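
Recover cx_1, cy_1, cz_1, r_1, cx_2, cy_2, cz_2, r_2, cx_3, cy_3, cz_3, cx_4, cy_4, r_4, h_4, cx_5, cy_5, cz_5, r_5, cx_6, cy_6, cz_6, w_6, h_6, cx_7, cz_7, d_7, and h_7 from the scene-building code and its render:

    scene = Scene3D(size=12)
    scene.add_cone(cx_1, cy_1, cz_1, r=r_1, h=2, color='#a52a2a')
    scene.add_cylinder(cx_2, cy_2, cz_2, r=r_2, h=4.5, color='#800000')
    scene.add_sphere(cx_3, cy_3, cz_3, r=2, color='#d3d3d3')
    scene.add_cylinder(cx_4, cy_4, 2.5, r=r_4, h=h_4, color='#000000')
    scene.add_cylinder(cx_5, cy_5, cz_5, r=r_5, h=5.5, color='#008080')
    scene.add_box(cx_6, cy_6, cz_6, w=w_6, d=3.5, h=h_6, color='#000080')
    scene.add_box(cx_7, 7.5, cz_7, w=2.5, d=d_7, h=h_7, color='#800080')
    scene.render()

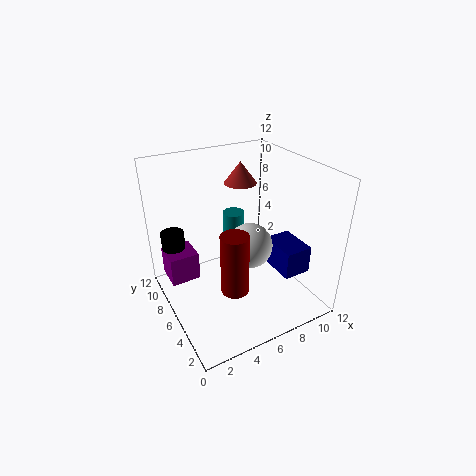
cx_1 = 8.5; cy_1 = 10; cz_1 = 9; r_1 = 1.5; cx_2 = 3.5; cy_2 = 2; cz_2 = 4.5; r_2 = 1; cx_3 = 7.5; cy_3 = 6.5; cz_3 = 4.5; cx_4 = 1.5; cy_4 = 9.5; r_4 = 1; h_4 = 3.5; cx_5 = 7.5; cy_5 = 9.5; cz_5 = 1; r_5 = 1; cx_6 = 9.5; cy_6 = 3.5; cz_6 = 2; w_6 = 2.5; h_6 = 2.5; cx_7 = 0.5; cz_7 = 2; d_7 = 2.5; h_7 = 2.5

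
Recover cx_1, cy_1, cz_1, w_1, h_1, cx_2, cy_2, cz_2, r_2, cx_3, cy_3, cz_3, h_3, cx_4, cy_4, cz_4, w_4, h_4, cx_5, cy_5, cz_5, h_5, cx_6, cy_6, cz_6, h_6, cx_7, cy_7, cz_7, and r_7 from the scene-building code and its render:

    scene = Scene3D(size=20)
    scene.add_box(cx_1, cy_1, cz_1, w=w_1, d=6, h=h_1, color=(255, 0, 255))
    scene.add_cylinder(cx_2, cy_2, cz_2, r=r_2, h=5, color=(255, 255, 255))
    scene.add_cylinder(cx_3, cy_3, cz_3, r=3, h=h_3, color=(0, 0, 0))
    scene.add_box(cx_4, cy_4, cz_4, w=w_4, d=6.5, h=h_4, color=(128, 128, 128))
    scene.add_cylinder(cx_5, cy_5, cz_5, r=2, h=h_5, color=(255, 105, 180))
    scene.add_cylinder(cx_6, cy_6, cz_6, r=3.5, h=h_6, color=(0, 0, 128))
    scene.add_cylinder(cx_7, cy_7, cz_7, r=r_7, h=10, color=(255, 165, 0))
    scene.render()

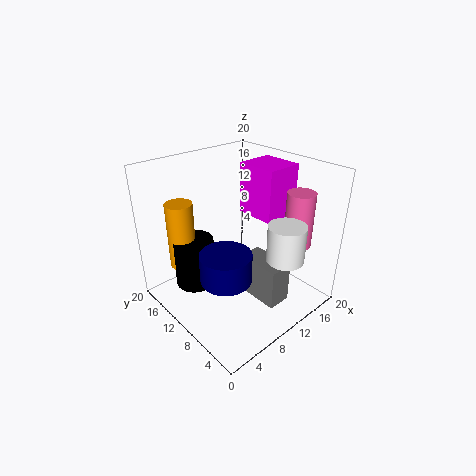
cx_1 = 14
cy_1 = 8
cz_1 = 11.5
w_1 = 5.5
h_1 = 7.5
cx_2 = 12.5
cy_2 = 3.5
cz_2 = 8.5
r_2 = 2.5
cx_3 = 6.5
cy_3 = 16
cz_3 = 1
h_3 = 7.5
cx_4 = 11
cy_4 = 4
cz_4 = 0.5
w_4 = 3.5
h_4 = 6
cx_5 = 17.5
cy_5 = 5.5
cz_5 = 8
h_5 = 8
cx_6 = 6.5
cy_6 = 8.5
cz_6 = 5.5
h_6 = 4
cx_7 = 5.5
cy_7 = 17.5
cz_7 = 4
r_7 = 2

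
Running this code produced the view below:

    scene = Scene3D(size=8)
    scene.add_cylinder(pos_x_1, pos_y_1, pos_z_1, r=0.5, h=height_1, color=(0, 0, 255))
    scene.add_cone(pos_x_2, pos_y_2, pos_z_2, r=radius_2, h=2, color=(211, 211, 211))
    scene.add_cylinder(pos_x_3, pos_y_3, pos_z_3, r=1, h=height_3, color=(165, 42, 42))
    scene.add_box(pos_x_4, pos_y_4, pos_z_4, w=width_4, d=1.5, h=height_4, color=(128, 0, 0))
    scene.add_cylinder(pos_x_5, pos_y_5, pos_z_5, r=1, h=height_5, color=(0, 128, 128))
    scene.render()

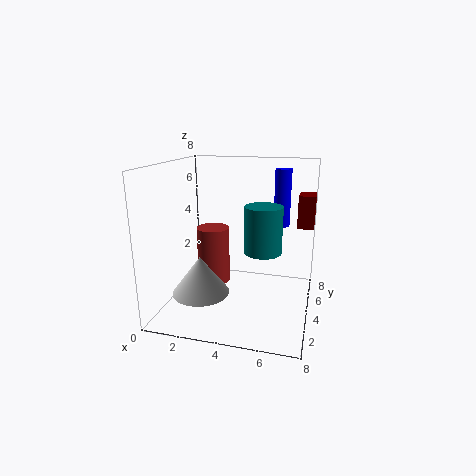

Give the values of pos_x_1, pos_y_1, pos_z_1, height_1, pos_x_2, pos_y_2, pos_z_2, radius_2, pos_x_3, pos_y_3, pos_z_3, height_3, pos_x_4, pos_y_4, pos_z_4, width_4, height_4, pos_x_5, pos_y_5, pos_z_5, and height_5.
pos_x_1 = 6; pos_y_1 = 7; pos_z_1 = 4; height_1 = 3.5; pos_x_2 = 2.5; pos_y_2 = 2; pos_z_2 = 1.5; radius_2 = 1.5; pos_x_3 = 2; pos_y_3 = 5.5; pos_z_3 = 0.5; height_3 = 3.5; pos_x_4 = 7; pos_y_4 = 6.5; pos_z_4 = 4; width_4 = 1; height_4 = 2; pos_x_5 = 5.5; pos_y_5 = 3.5; pos_z_5 = 3.5; height_5 = 2.5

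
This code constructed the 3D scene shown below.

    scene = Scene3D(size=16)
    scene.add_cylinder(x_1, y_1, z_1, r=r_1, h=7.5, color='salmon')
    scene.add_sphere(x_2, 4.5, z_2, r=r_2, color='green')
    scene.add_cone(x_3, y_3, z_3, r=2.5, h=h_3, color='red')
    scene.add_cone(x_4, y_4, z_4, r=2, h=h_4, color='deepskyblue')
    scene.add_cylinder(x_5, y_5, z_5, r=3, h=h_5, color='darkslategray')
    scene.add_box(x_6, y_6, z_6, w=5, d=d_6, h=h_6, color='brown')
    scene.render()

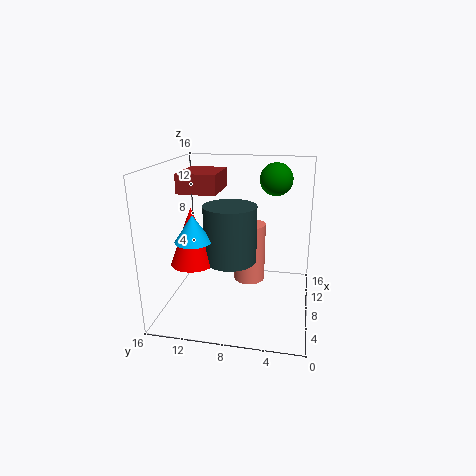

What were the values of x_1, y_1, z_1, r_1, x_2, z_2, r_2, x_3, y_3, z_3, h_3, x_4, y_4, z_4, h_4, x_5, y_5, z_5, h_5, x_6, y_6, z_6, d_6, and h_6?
x_1 = 13; y_1 = 7.5; z_1 = 0.5; r_1 = 2; x_2 = 14; z_2 = 13.5; r_2 = 2; x_3 = 7; y_3 = 13; z_3 = 5; h_3 = 6.5; x_4 = 6; y_4 = 12.5; z_4 = 8; h_4 = 3; x_5 = 8.5; y_5 = 9; z_5 = 5; h_5 = 6.5; x_6 = 4.5; y_6 = 9.5; z_6 = 13.5; d_6 = 4; h_6 = 2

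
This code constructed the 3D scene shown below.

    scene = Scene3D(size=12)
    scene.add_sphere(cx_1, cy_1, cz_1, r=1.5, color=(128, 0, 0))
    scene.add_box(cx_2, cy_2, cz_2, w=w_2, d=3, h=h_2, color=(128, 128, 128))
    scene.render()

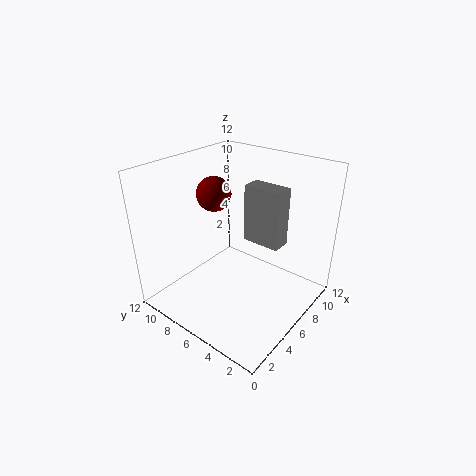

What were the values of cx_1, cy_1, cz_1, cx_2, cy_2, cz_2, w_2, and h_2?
cx_1 = 6.5; cy_1 = 9; cz_1 = 9; cx_2 = 5.5; cy_2 = 2; cz_2 = 6.5; w_2 = 1.5; h_2 = 4.5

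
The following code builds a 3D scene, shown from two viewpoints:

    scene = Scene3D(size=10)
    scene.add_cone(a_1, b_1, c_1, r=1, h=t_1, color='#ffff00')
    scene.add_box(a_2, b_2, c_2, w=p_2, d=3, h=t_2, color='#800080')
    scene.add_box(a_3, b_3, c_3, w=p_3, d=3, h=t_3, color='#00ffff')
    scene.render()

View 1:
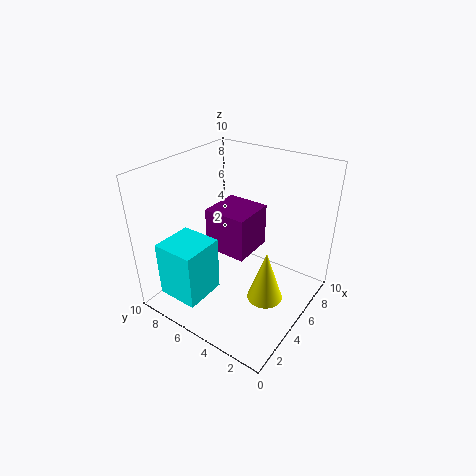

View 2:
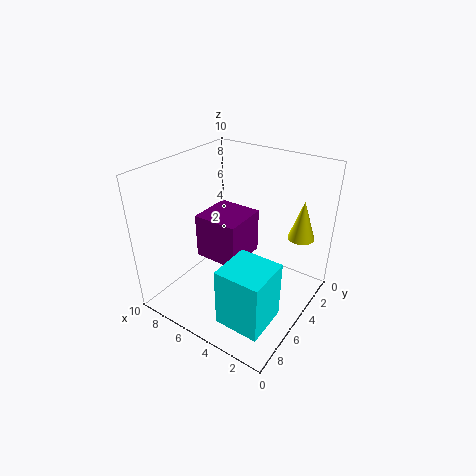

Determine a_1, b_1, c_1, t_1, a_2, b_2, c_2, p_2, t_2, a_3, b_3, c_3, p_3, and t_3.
a_1 = 2, b_1 = 1, c_1 = 4, t_1 = 3, a_2 = 4, b_2 = 4, c_2 = 4, p_2 = 3, t_2 = 3, a_3 = 1, b_3 = 6, c_3 = 1, p_3 = 3, t_3 = 4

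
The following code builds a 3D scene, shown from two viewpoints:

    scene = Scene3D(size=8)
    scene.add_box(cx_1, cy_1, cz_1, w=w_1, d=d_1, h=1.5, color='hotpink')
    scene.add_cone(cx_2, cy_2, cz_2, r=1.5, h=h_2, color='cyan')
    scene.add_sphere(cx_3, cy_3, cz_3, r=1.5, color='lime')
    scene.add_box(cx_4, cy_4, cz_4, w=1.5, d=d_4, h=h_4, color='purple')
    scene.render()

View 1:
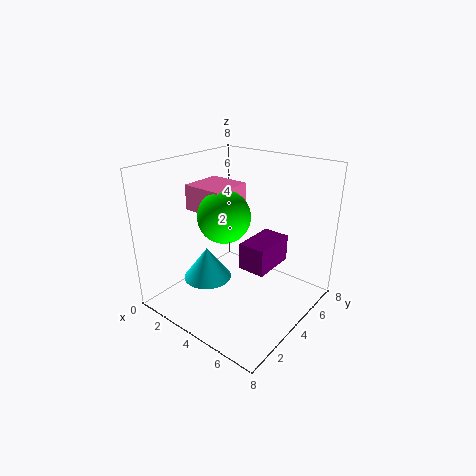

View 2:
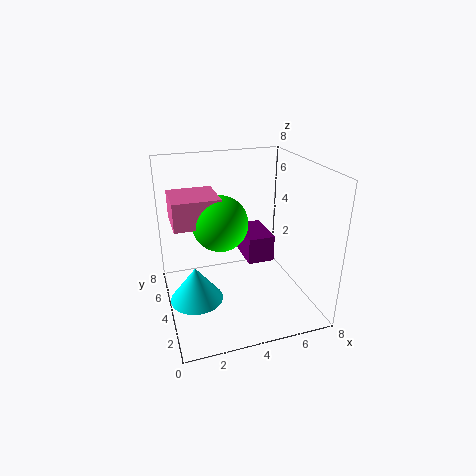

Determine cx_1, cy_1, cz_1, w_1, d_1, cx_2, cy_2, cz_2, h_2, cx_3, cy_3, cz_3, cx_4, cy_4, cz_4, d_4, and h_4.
cx_1 = 0.5
cy_1 = 3.5
cz_1 = 5
w_1 = 2.5
d_1 = 2.5
cx_2 = 1.5
cy_2 = 4
cz_2 = 0.5
h_2 = 2
cx_3 = 3
cy_3 = 4
cz_3 = 5
cx_4 = 4.5
cy_4 = 3.5
cz_4 = 2.5
d_4 = 2.5
h_4 = 1.5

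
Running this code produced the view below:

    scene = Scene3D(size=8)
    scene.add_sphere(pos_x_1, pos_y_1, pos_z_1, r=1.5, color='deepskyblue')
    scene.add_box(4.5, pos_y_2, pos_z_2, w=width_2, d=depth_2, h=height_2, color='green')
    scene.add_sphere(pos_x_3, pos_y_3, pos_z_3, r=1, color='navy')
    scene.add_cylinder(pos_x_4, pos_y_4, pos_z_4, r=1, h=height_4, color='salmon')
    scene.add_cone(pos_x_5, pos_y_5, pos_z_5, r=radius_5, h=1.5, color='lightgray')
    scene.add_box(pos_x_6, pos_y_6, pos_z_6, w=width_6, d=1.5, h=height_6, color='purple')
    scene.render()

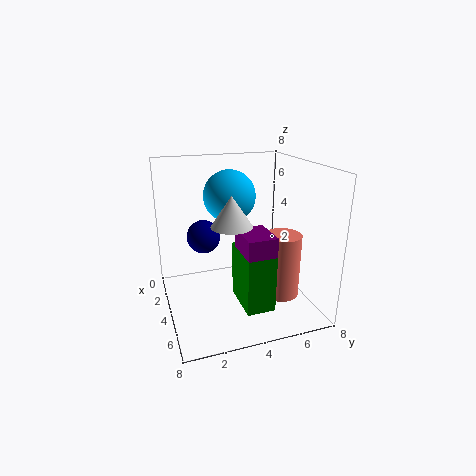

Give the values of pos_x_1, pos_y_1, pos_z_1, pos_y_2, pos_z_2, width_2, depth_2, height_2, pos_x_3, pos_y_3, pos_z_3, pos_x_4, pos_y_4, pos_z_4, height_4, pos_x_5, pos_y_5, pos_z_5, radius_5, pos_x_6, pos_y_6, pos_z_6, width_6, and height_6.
pos_x_1 = 2.5
pos_y_1 = 4
pos_z_1 = 6
pos_y_2 = 3.5
pos_z_2 = 1
width_2 = 2.5
depth_2 = 1.5
height_2 = 3
pos_x_3 = 2
pos_y_3 = 2.5
pos_z_3 = 3.5
pos_x_4 = 5.5
pos_y_4 = 6
pos_z_4 = 1
height_4 = 3.5
pos_x_5 = 6
pos_y_5 = 3
pos_z_5 = 5.5
radius_5 = 1
pos_x_6 = 5
pos_y_6 = 3.5
pos_z_6 = 2
width_6 = 2
height_6 = 3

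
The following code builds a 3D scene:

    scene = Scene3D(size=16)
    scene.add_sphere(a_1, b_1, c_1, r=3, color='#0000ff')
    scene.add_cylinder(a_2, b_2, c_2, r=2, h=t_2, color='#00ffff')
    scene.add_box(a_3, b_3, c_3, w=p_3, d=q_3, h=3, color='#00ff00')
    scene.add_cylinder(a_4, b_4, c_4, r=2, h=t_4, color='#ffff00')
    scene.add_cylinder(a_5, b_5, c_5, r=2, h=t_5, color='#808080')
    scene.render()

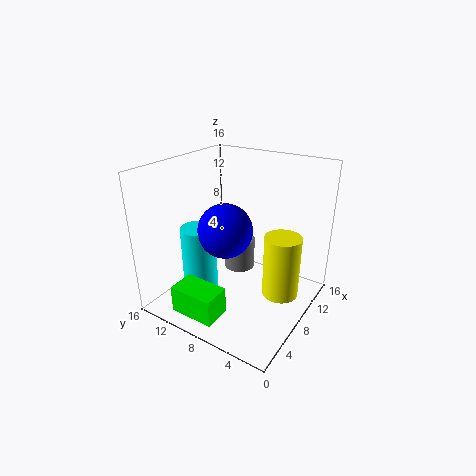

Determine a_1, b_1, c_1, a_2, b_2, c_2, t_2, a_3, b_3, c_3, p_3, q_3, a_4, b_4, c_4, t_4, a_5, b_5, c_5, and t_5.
a_1 = 7
b_1 = 9
c_1 = 9
a_2 = 6
b_2 = 12
c_2 = 1
t_2 = 8
a_3 = 1
b_3 = 7
c_3 = 1
p_3 = 3
q_3 = 5
a_4 = 9
b_4 = 3
c_4 = 2
t_4 = 7
a_5 = 13
b_5 = 11
c_5 = 1
t_5 = 4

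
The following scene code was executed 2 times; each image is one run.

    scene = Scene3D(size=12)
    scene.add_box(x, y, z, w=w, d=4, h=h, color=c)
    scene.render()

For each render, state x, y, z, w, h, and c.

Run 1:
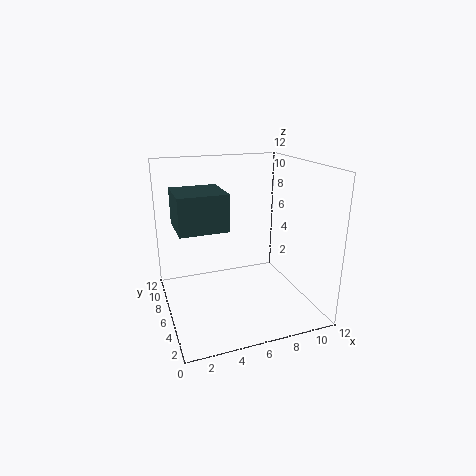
x = 1, y = 5, z = 7, w = 4, h = 3, c = 'darkslategray'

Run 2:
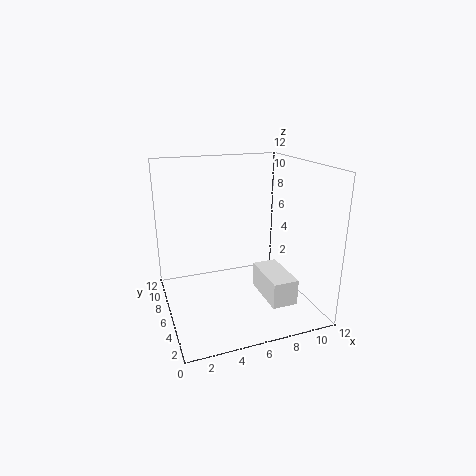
x = 7, y = 1, z = 2, w = 2, h = 2, c = 'white'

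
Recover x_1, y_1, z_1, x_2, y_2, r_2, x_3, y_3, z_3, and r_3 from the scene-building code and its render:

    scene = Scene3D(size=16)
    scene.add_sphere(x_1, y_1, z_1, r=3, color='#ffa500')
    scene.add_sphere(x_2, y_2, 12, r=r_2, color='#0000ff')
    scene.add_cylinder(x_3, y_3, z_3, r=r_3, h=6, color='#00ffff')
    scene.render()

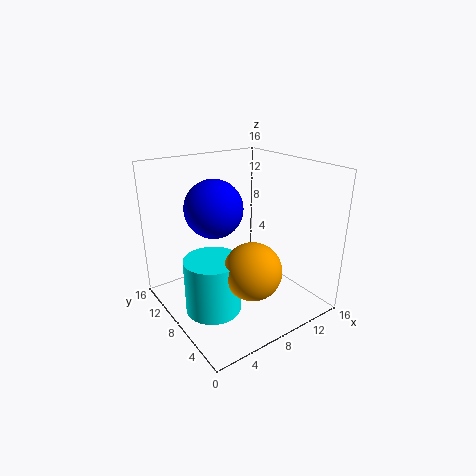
x_1 = 7; y_1 = 4; z_1 = 6; x_2 = 5; y_2 = 8; r_2 = 3; x_3 = 4; y_3 = 7; z_3 = 1; r_3 = 3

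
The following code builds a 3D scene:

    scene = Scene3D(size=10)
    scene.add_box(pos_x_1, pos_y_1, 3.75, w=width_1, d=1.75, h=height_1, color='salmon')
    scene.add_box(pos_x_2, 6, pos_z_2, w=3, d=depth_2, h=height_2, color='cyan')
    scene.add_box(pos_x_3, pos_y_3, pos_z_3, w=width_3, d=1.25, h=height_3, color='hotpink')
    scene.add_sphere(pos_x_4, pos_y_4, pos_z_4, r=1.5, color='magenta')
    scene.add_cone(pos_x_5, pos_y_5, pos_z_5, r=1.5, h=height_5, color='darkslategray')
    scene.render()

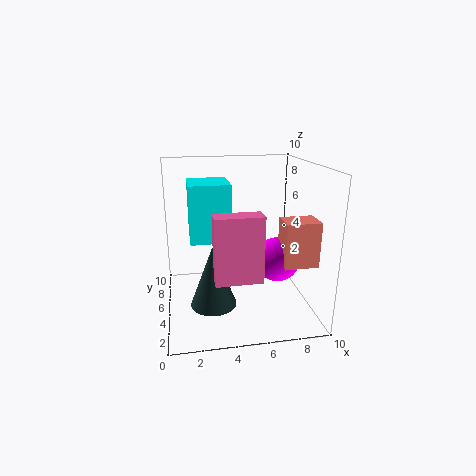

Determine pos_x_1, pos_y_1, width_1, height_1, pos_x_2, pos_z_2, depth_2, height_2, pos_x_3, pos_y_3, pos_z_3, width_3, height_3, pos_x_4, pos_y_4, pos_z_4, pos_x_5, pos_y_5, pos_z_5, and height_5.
pos_x_1 = 7.5; pos_y_1 = 2; width_1 = 2.25; height_1 = 3; pos_x_2 = 1.75; pos_z_2 = 4.25; depth_2 = 3.25; height_2 = 4.25; pos_x_3 = 3; pos_y_3 = 1.5; pos_z_3 = 3.25; width_3 = 3; height_3 = 4.25; pos_x_4 = 7.5; pos_y_4 = 3.75; pos_z_4 = 3.75; pos_x_5 = 3; pos_y_5 = 3; pos_z_5 = 1.25; height_5 = 4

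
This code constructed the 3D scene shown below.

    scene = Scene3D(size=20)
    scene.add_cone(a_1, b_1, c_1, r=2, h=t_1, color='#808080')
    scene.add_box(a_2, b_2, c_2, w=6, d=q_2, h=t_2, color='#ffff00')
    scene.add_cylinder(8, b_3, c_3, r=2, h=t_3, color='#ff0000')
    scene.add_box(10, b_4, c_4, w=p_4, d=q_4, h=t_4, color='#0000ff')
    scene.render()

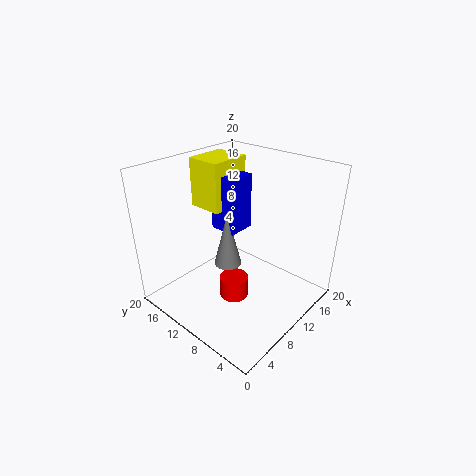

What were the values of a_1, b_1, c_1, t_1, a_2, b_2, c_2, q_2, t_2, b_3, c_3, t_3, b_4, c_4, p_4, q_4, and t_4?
a_1 = 10, b_1 = 12, c_1 = 5, t_1 = 8, a_2 = 9, b_2 = 13, c_2 = 13, q_2 = 5, t_2 = 7, b_3 = 9, c_3 = 2, t_3 = 3, b_4 = 11, c_4 = 10, p_4 = 4, q_4 = 4, t_4 = 8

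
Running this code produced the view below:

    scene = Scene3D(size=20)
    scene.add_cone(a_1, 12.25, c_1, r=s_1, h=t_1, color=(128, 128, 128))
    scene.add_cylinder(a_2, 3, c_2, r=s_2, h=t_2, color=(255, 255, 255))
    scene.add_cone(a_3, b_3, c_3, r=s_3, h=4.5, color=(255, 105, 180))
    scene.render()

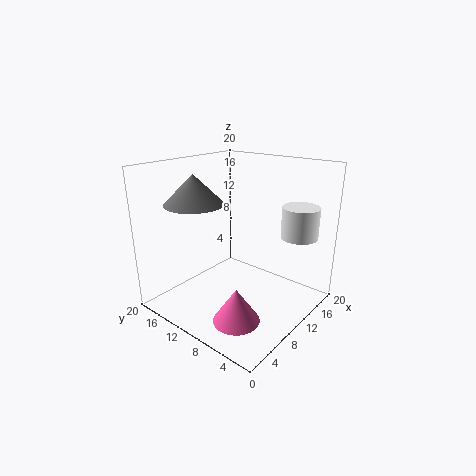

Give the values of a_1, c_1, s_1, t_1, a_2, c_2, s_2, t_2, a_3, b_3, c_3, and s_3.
a_1 = 4.25; c_1 = 15.75; s_1 = 3.75; t_1 = 3.75; a_2 = 14.5; c_2 = 10.5; s_2 = 2.5; t_2 = 4.25; a_3 = 4.5; b_3 = 5.75; c_3 = 1.5; s_3 = 3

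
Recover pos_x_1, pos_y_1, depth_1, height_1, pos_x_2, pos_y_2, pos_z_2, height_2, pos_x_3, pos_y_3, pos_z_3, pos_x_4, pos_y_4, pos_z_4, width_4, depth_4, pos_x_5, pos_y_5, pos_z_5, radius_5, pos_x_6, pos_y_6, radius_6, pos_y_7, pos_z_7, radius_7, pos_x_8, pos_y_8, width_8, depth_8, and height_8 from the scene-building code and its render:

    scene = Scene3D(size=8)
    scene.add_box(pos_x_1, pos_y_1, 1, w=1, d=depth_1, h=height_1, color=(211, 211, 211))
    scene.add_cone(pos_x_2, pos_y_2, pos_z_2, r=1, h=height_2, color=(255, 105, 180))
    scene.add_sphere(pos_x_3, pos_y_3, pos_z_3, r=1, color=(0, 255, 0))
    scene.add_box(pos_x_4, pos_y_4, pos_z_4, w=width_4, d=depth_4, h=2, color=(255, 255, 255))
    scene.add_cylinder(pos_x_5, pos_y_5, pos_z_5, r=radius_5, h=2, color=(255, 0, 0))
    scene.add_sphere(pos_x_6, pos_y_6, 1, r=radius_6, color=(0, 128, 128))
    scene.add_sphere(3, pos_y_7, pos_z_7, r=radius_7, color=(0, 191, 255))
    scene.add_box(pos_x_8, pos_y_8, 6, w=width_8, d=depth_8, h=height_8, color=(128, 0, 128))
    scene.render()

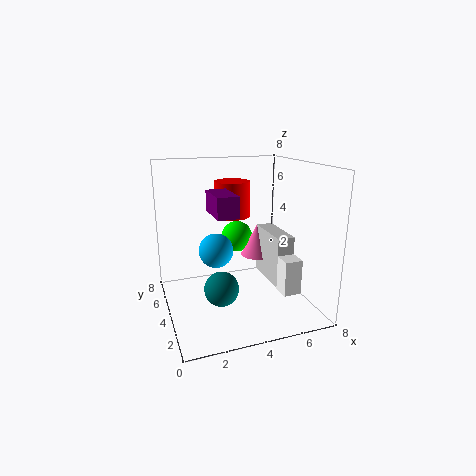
pos_x_1 = 6; pos_y_1 = 3; depth_1 = 3; height_1 = 3; pos_x_2 = 6; pos_y_2 = 6; pos_z_2 = 2; height_2 = 2; pos_x_3 = 5; pos_y_3 = 7; pos_z_3 = 3; pos_x_4 = 6; pos_y_4 = 2; pos_z_4 = 1; width_4 = 1; depth_4 = 2; pos_x_5 = 4; pos_y_5 = 5; pos_z_5 = 5; radius_5 = 1; pos_x_6 = 3; pos_y_6 = 4; radius_6 = 1; pos_y_7 = 5; pos_z_7 = 3; radius_7 = 1; pos_x_8 = 2; pos_y_8 = 1; width_8 = 1; depth_8 = 2; height_8 = 1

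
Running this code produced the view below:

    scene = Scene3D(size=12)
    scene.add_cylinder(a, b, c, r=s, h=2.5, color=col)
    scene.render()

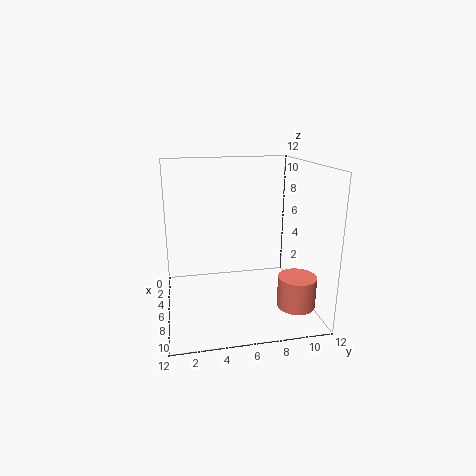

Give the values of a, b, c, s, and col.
a = 9.5; b = 10; c = 1.25; s = 1.5; col = 'salmon'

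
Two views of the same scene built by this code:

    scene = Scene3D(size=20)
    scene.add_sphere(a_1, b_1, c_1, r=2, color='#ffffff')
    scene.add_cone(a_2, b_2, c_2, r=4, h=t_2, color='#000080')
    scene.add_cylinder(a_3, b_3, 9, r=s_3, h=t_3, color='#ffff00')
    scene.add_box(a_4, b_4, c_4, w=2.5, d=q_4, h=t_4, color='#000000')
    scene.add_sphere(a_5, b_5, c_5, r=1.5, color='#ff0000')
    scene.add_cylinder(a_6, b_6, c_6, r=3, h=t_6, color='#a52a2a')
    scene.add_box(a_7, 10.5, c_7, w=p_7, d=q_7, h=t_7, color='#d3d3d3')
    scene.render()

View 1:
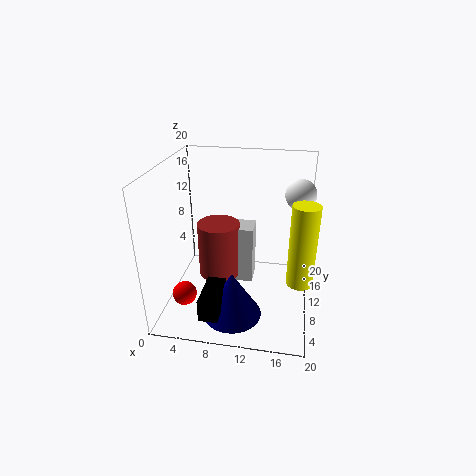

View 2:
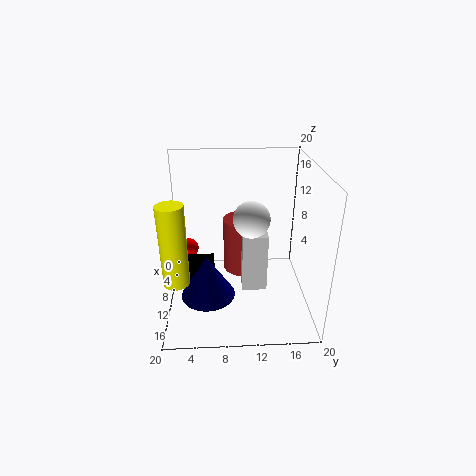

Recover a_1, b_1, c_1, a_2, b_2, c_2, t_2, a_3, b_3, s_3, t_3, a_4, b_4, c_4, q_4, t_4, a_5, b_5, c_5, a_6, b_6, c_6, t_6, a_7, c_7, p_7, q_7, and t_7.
a_1 = 18
b_1 = 11
c_1 = 16.5
a_2 = 10
b_2 = 5.5
c_2 = 0.5
t_2 = 6.5
a_3 = 18.5
b_3 = 2.5
s_3 = 1.5
t_3 = 9.5
a_4 = 6.5
b_4 = 1
c_4 = 2.5
q_4 = 5.5
t_4 = 3
a_5 = 4.5
b_5 = 2.5
c_5 = 5.5
a_6 = 7
b_6 = 11
c_6 = 3.5
t_6 = 8
a_7 = 7
c_7 = 2.5
p_7 = 5
q_7 = 3.5
t_7 = 8.5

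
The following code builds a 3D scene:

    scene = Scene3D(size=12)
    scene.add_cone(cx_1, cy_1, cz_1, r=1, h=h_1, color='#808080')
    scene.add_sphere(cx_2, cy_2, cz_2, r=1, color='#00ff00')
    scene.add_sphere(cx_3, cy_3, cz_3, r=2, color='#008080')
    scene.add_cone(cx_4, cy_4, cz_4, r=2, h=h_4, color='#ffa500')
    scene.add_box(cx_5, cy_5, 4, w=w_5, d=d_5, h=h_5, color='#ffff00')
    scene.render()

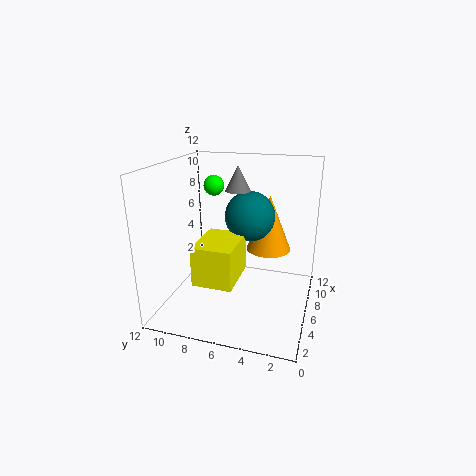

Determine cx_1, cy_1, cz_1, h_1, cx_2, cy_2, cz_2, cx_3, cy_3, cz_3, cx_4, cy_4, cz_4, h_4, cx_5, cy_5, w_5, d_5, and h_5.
cx_1 = 6, cy_1 = 6, cz_1 = 10, h_1 = 2, cx_2 = 11, cy_2 = 10, cz_2 = 9, cx_3 = 6, cy_3 = 5, cz_3 = 8, cx_4 = 9, cy_4 = 4, cz_4 = 4, h_4 = 5, cx_5 = 1, cy_5 = 5, w_5 = 4, d_5 = 3, h_5 = 3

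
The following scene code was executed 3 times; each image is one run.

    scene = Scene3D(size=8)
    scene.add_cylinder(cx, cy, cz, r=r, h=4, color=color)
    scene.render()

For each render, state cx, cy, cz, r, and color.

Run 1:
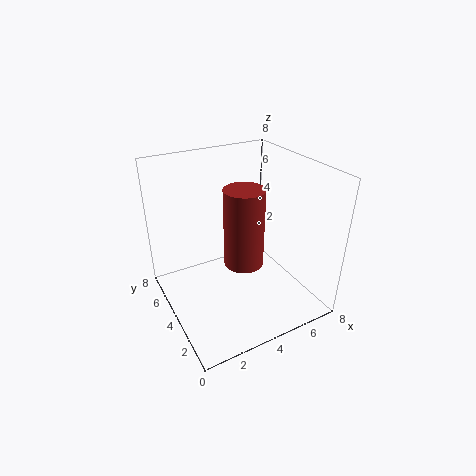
cx = 3.5; cy = 2.5; cz = 3.5; r = 1; color = 'brown'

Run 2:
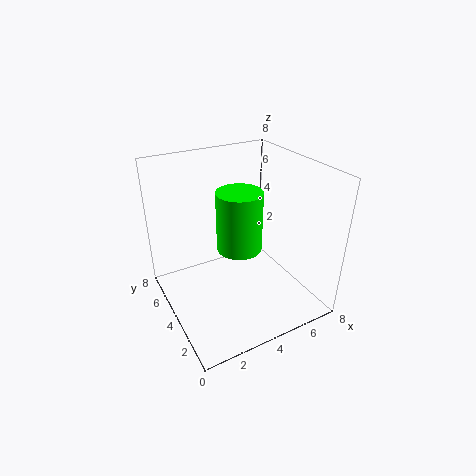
cx = 5.5; cy = 6.5; cz = 1.5; r = 1.5; color = 'lime'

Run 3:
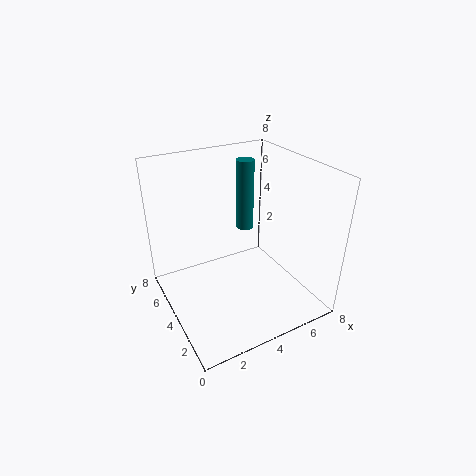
cx = 5; cy = 5; cz = 4; r = 0.5; color = 'teal'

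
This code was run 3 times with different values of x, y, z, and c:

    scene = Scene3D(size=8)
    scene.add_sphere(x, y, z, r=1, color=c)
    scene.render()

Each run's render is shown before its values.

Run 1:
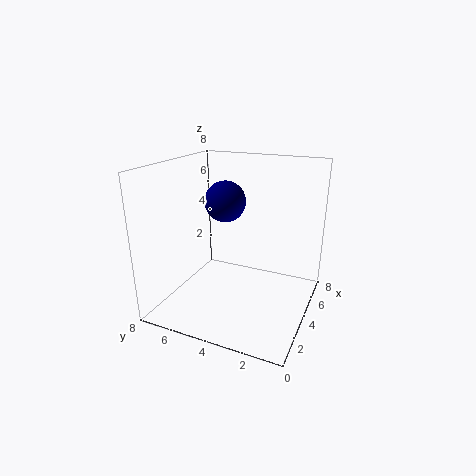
x = 2.5; y = 4; z = 6.5; c = 'navy'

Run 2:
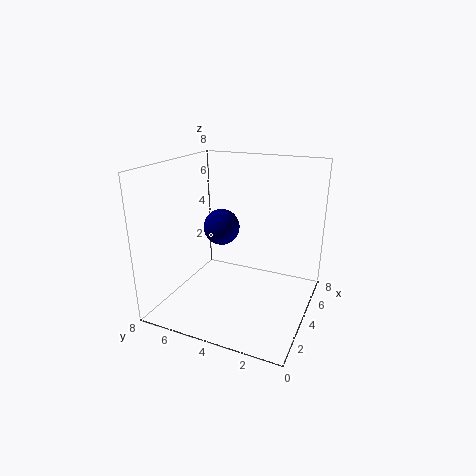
x = 4; y = 5; z = 4.5; c = 'navy'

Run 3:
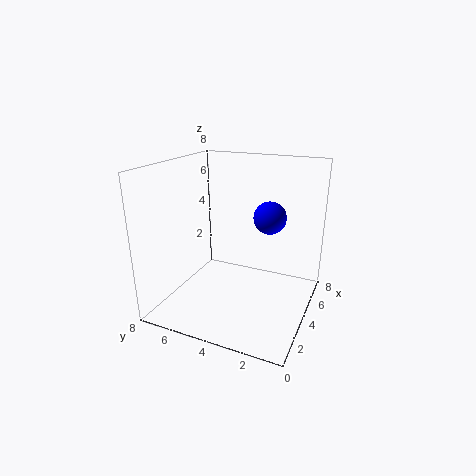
x = 6.5; y = 3; z = 4.5; c = 'blue'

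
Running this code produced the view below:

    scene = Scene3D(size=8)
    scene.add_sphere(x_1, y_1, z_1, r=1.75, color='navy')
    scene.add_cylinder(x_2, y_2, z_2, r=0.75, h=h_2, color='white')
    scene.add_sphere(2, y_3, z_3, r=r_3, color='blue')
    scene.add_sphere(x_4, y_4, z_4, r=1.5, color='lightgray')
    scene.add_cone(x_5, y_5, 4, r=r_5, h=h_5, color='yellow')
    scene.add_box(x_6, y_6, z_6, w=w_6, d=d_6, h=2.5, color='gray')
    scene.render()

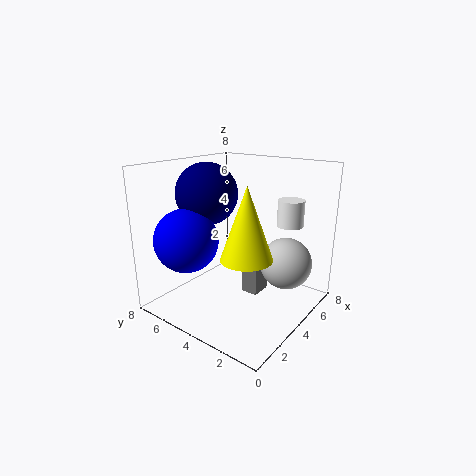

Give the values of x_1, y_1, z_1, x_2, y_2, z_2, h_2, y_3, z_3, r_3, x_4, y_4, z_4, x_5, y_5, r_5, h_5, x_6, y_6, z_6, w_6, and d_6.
x_1 = 3.75, y_1 = 6, z_1 = 6.25, x_2 = 6.25, y_2 = 2, z_2 = 4.5, h_2 = 1.5, y_3 = 6, z_3 = 4, r_3 = 1.75, x_4 = 6, y_4 = 2, z_4 = 2.25, x_5 = 2, y_5 = 2, r_5 = 1.25, h_5 = 3.5, x_6 = 4.75, y_6 = 3.25, z_6 = 0.25, w_6 = 1.25, d_6 = 1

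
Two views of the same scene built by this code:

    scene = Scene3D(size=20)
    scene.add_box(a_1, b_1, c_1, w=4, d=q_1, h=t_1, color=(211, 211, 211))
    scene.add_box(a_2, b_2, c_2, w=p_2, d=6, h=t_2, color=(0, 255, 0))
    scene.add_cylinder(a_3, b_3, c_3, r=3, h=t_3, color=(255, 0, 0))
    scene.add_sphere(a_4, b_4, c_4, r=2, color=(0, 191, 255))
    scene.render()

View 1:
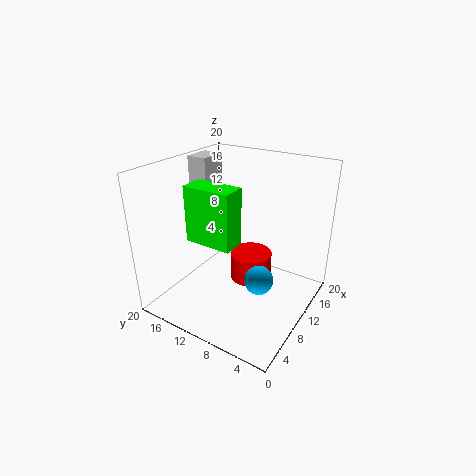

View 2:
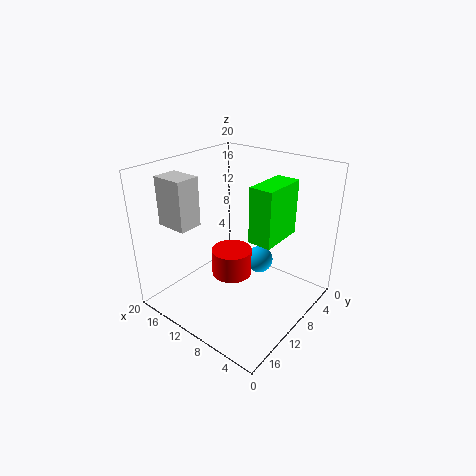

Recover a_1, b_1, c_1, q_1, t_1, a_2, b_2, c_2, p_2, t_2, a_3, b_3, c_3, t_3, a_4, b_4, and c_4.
a_1 = 11
b_1 = 16
c_1 = 14
q_1 = 3
t_1 = 6
a_2 = 3
b_2 = 7
c_2 = 12
p_2 = 3
t_2 = 7
a_3 = 12
b_3 = 9
c_3 = 3
t_3 = 4
a_4 = 9
b_4 = 6
c_4 = 5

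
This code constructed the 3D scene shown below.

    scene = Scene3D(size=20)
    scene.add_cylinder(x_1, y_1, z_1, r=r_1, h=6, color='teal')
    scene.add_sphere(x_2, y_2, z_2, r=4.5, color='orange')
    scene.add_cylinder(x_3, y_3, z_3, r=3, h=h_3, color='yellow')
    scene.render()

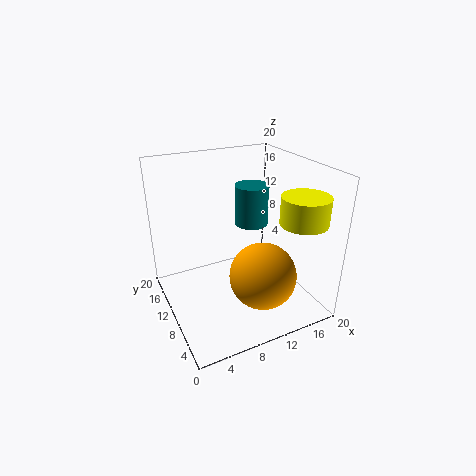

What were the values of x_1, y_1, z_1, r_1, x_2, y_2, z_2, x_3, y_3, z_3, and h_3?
x_1 = 14
y_1 = 13.5
z_1 = 10
r_1 = 2.5
x_2 = 11.5
y_2 = 5.5
z_2 = 6
x_3 = 15.5
y_3 = 3
z_3 = 14
h_3 = 3.5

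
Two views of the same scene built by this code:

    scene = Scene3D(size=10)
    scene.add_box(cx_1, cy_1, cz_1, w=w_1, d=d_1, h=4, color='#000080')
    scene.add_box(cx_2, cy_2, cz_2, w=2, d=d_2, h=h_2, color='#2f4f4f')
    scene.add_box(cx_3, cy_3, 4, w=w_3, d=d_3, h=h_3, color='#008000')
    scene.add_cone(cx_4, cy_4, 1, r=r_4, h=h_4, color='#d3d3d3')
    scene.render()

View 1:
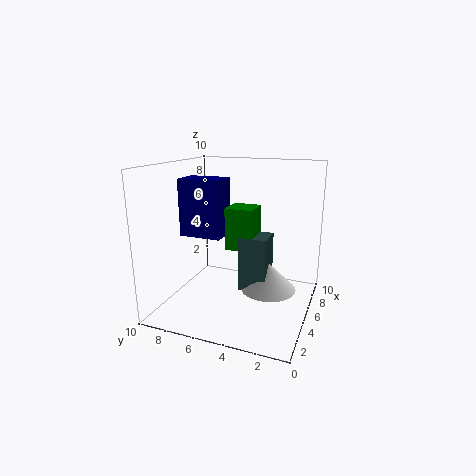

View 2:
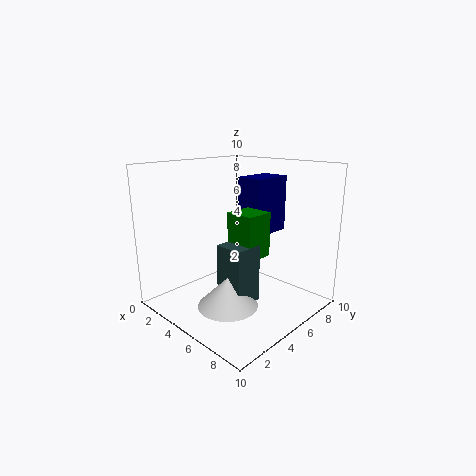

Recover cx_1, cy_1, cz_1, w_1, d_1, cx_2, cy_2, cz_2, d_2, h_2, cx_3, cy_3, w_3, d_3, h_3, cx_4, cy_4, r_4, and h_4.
cx_1 = 4; cy_1 = 6; cz_1 = 5; w_1 = 2; d_1 = 3; cx_2 = 5; cy_2 = 3; cz_2 = 1; d_2 = 2; h_2 = 4; cx_3 = 5; cy_3 = 4; w_3 = 2; d_3 = 2; h_3 = 3; cx_4 = 6; cy_4 = 3; r_4 = 2; h_4 = 2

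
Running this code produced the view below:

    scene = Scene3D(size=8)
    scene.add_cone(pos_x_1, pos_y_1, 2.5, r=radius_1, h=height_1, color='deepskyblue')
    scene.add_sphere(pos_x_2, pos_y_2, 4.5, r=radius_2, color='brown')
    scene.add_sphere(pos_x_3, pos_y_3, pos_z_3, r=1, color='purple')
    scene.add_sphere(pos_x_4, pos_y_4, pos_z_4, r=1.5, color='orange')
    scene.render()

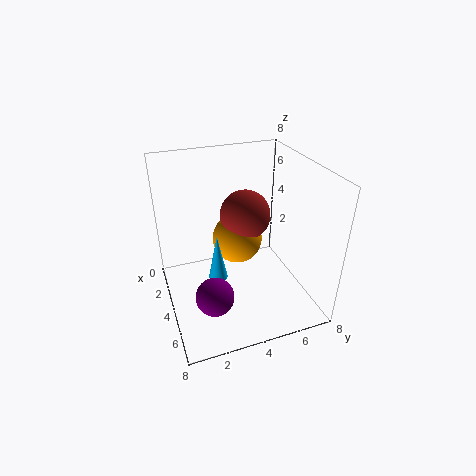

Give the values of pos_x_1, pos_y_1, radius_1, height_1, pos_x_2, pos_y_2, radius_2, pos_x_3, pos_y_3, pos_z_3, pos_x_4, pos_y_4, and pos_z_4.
pos_x_1 = 5
pos_y_1 = 2.5
radius_1 = 0.5
height_1 = 2.5
pos_x_2 = 2.5
pos_y_2 = 5
radius_2 = 1.5
pos_x_3 = 6
pos_y_3 = 2
pos_z_3 = 2
pos_x_4 = 2.5
pos_y_4 = 4.5
pos_z_4 = 3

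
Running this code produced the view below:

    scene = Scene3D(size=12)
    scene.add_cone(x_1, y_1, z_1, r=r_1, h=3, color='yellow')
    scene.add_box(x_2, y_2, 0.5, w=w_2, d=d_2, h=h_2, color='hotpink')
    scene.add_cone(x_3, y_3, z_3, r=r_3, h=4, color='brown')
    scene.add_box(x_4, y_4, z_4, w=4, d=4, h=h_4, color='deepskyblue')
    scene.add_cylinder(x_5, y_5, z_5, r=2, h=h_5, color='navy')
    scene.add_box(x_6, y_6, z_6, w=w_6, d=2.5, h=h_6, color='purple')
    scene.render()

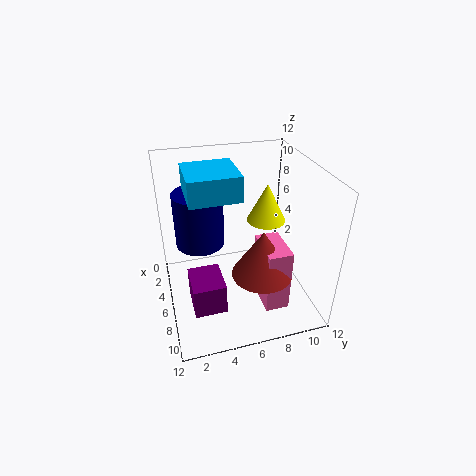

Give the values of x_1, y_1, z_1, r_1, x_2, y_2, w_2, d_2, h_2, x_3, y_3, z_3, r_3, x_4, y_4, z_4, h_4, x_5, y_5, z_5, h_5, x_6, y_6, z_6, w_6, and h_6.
x_1 = 7
y_1 = 8
z_1 = 8
r_1 = 1.5
x_2 = 6
y_2 = 7.5
w_2 = 3.5
d_2 = 2
h_2 = 5.5
x_3 = 8
y_3 = 7.5
z_3 = 3.5
r_3 = 2.5
x_4 = 3.5
y_4 = 2
z_4 = 10
h_4 = 2
x_5 = 5
y_5 = 3
z_5 = 5.5
h_5 = 4.5
x_6 = 7
y_6 = 1.5
z_6 = 2
w_6 = 3
h_6 = 2.5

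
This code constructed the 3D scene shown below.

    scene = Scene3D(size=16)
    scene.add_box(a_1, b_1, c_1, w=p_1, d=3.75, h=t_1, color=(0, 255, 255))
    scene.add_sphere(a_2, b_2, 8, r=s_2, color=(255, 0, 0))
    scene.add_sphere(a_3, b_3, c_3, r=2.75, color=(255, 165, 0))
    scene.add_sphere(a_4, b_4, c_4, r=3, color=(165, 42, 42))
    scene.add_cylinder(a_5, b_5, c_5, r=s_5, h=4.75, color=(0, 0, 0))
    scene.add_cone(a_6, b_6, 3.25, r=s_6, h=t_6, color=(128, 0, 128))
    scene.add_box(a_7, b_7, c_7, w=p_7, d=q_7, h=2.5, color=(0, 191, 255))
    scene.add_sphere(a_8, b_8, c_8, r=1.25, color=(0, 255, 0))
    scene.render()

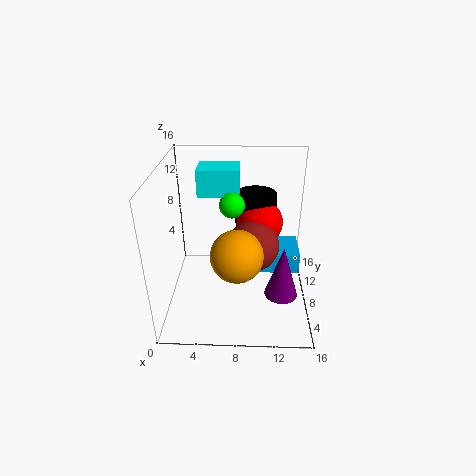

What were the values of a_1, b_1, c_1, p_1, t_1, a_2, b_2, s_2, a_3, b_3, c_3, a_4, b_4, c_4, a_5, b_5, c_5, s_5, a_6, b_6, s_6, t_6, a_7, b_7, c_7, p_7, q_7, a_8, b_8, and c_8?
a_1 = 3, b_1 = 12, c_1 = 11, p_1 = 5, t_1 = 3.25, a_2 = 10.5, b_2 = 11.75, s_2 = 2.75, a_3 = 8, b_3 = 4.75, c_3 = 7.75, a_4 = 9.75, b_4 = 9.25, c_4 = 6.25, a_5 = 10, b_5 = 13, c_5 = 6.5, s_5 = 2.5, a_6 = 12.75, b_6 = 4.5, s_6 = 1.75, t_6 = 5.75, a_7 = 10.5, b_7 = 8.75, c_7 = 2.75, p_7 = 4.75, q_7 = 4.5, a_8 = 7.5, b_8 = 5.75, c_8 = 13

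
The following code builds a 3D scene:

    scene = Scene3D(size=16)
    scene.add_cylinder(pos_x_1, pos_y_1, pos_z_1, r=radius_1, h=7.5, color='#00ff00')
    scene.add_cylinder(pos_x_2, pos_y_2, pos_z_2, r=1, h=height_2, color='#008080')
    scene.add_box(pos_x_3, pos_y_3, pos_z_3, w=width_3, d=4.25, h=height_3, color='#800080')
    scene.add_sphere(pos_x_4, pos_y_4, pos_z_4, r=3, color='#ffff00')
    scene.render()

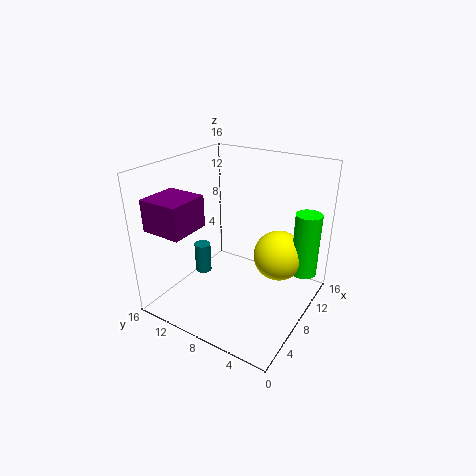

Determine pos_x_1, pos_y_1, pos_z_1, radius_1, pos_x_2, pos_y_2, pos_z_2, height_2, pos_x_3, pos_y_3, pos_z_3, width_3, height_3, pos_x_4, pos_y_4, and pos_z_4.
pos_x_1 = 12.75, pos_y_1 = 1.75, pos_z_1 = 3, radius_1 = 1.5, pos_x_2 = 8.75, pos_y_2 = 13.75, pos_z_2 = 1.5, height_2 = 3.75, pos_x_3 = 0.25, pos_y_3 = 9.75, pos_z_3 = 10.5, width_3 = 4.25, height_3 = 3.25, pos_x_4 = 12, pos_y_4 = 4.75, pos_z_4 = 4.75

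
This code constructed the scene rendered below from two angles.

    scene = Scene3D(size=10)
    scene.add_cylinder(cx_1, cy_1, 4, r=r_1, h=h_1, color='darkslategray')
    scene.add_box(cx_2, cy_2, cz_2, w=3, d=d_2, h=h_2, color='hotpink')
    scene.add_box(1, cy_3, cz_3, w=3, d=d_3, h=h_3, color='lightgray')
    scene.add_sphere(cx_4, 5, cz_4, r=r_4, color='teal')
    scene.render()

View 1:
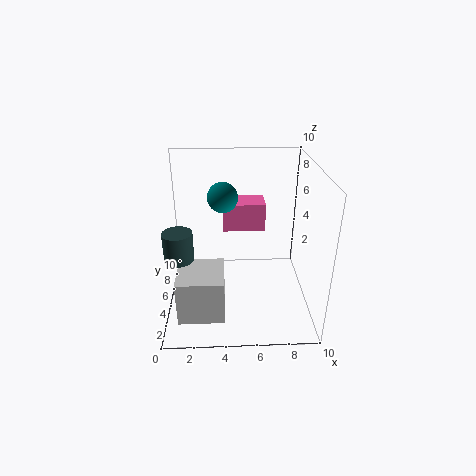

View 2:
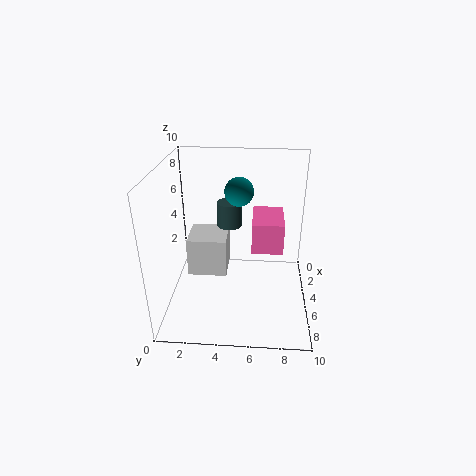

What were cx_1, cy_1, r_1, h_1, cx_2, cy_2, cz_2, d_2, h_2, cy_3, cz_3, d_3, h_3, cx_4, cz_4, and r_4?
cx_1 = 1
cy_1 = 4
r_1 = 1
h_1 = 2
cx_2 = 4
cy_2 = 6
cz_2 = 5
d_2 = 2
h_2 = 2
cy_3 = 1
cz_3 = 1
d_3 = 3
h_3 = 3
cx_4 = 4
cz_4 = 8
r_4 = 1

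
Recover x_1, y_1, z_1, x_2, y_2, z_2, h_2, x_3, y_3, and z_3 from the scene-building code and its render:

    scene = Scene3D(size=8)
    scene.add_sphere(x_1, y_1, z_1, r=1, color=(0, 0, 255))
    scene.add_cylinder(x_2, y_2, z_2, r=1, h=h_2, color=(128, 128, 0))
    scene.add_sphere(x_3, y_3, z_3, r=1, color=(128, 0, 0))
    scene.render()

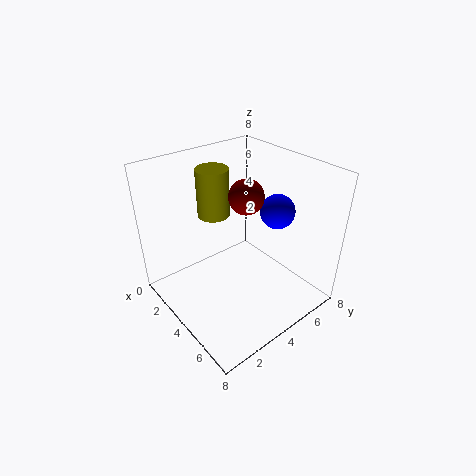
x_1 = 4.5
y_1 = 6.5
z_1 = 5
x_2 = 1
y_2 = 4.5
z_2 = 4
h_2 = 3
x_3 = 3.5
y_3 = 5
z_3 = 6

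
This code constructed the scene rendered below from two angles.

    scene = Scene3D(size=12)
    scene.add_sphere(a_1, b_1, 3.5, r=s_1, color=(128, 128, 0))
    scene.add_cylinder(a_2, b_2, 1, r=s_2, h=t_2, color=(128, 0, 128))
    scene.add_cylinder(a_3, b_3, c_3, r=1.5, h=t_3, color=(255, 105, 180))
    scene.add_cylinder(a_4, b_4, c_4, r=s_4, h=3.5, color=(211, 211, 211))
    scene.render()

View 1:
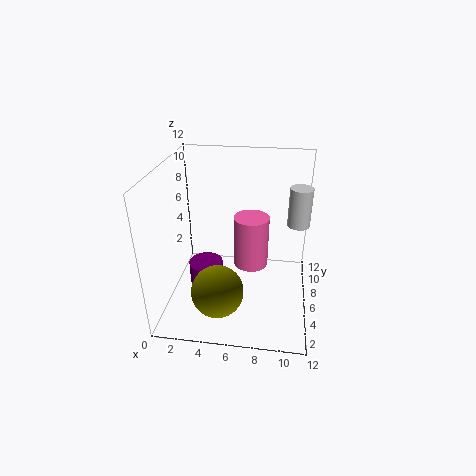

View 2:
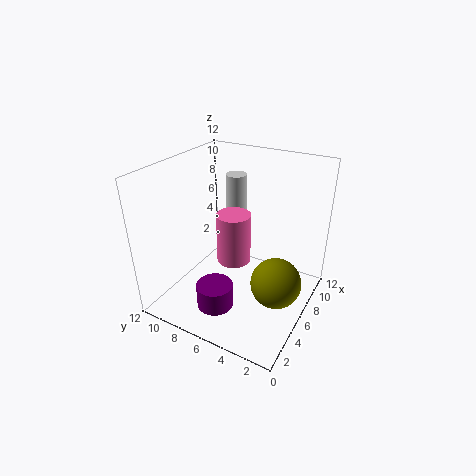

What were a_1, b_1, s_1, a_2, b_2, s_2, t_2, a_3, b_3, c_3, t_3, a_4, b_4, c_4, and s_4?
a_1 = 5, b_1 = 2, s_1 = 2, a_2 = 3, b_2 = 6.5, s_2 = 1.5, t_2 = 2, a_3 = 7, b_3 = 7, c_3 = 3, t_3 = 4.5, a_4 = 11, b_4 = 9, c_4 = 6, s_4 = 1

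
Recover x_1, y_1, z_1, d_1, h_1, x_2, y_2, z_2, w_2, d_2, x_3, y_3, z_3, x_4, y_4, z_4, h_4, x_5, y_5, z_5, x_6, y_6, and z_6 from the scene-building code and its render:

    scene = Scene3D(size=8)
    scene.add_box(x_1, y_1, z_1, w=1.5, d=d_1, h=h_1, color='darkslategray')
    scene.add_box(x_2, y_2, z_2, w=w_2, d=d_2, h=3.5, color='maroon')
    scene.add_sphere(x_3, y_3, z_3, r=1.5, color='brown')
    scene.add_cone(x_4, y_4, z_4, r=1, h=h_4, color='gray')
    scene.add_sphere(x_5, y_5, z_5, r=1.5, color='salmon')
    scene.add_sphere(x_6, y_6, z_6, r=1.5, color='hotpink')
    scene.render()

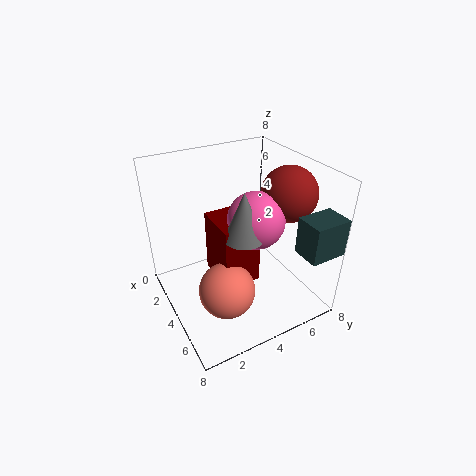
x_1 = 6.5, y_1 = 6, z_1 = 4, d_1 = 2, h_1 = 2, x_2 = 3, y_2 = 2.5, z_2 = 2, w_2 = 2.5, d_2 = 2, x_3 = 5, y_3 = 6.5, z_3 = 6.5, x_4 = 5.5, y_4 = 3.5, z_4 = 5, h_4 = 2.5, x_5 = 5.5, y_5 = 2.5, z_5 = 2, x_6 = 5, y_6 = 4.5, z_6 = 5.5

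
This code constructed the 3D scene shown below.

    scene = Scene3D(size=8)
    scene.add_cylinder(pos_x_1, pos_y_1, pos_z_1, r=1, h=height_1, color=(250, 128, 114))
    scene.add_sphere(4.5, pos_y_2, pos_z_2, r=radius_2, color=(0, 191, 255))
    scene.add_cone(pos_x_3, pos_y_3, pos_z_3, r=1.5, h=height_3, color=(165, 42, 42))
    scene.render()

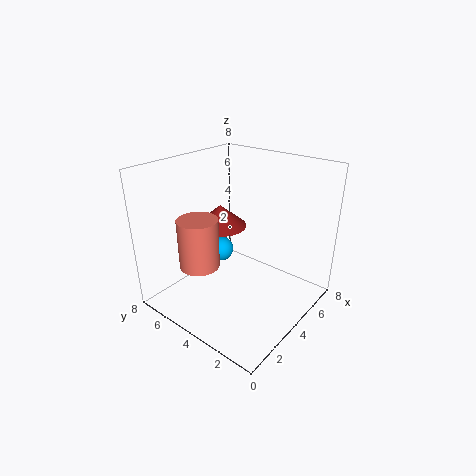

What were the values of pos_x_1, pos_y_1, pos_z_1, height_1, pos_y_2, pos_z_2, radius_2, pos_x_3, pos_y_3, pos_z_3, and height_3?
pos_x_1 = 1.25; pos_y_1 = 4.25; pos_z_1 = 3.5; height_1 = 2.5; pos_y_2 = 5.75; pos_z_2 = 2.5; radius_2 = 0.75; pos_x_3 = 4.25; pos_y_3 = 5.5; pos_z_3 = 4.25; height_3 = 1.25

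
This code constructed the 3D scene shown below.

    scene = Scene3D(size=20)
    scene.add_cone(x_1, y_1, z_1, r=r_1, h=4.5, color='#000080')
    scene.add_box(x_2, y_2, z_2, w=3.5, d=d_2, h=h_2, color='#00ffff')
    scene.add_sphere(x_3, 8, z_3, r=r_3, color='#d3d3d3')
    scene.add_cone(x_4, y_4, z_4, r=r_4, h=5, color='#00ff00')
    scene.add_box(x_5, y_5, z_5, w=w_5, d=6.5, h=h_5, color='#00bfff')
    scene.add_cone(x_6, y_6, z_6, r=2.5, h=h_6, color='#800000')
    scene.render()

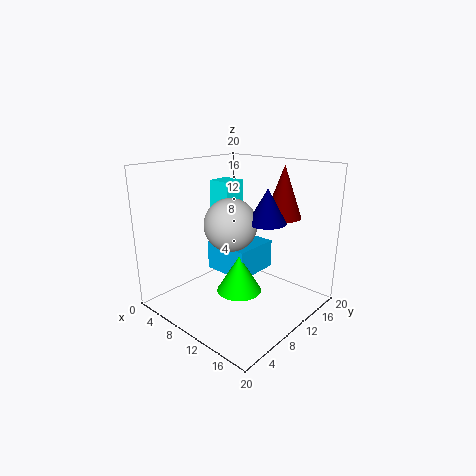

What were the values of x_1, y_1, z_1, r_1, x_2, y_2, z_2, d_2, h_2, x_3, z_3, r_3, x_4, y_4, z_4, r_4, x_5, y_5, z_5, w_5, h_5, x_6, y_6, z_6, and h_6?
x_1 = 14.5
y_1 = 10.5
z_1 = 13
r_1 = 2.5
x_2 = 3
y_2 = 11.5
z_2 = 12
d_2 = 3.5
h_2 = 5
x_3 = 10.5
z_3 = 12.5
r_3 = 3.5
x_4 = 12
y_4 = 8
z_4 = 3.5
r_4 = 3
x_5 = 6
y_5 = 8
z_5 = 5
w_5 = 6.5
h_5 = 4
x_6 = 14.5
y_6 = 14
z_6 = 13
h_6 = 7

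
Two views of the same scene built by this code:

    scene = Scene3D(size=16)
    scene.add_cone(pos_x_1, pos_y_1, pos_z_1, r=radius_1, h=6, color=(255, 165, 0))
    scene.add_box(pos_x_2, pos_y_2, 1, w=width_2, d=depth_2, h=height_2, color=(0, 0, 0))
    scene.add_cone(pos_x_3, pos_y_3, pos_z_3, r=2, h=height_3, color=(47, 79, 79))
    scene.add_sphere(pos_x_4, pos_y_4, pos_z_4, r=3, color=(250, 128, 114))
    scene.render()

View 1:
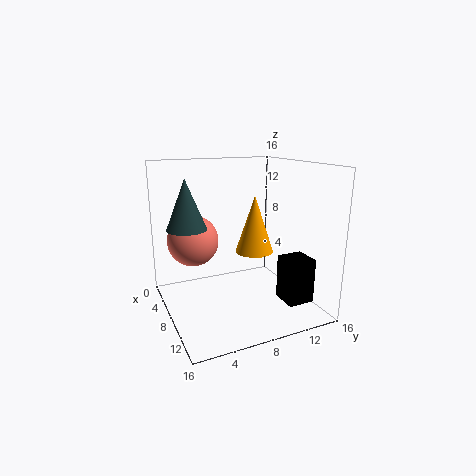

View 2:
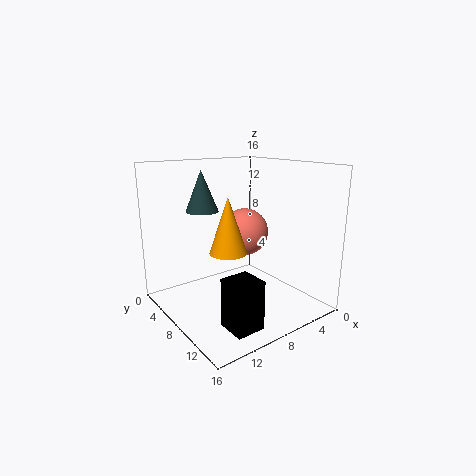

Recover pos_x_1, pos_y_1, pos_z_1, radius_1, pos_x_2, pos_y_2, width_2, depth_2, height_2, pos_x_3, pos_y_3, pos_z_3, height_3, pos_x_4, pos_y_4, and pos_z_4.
pos_x_1 = 10
pos_y_1 = 9
pos_z_1 = 7
radius_1 = 2
pos_x_2 = 10
pos_y_2 = 12
width_2 = 3
depth_2 = 3
height_2 = 5
pos_x_3 = 9
pos_y_3 = 2
pos_z_3 = 10
height_3 = 5
pos_x_4 = 4
pos_y_4 = 4
pos_z_4 = 7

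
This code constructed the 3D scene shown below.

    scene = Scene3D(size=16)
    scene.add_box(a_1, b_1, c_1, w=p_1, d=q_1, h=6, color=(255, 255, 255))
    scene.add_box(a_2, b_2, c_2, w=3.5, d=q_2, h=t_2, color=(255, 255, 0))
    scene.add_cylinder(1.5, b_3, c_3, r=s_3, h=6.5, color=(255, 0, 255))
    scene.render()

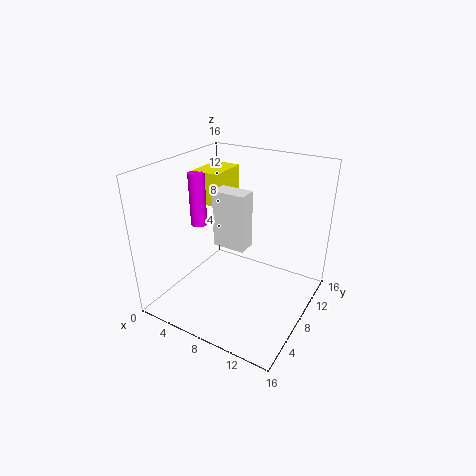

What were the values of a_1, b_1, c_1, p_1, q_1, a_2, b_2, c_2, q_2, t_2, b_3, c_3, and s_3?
a_1 = 6.5
b_1 = 5.5
c_1 = 8
p_1 = 3.5
q_1 = 2
a_2 = 0.5
b_2 = 10
c_2 = 10
q_2 = 5
t_2 = 4
b_3 = 9.5
c_3 = 7.5
s_3 = 1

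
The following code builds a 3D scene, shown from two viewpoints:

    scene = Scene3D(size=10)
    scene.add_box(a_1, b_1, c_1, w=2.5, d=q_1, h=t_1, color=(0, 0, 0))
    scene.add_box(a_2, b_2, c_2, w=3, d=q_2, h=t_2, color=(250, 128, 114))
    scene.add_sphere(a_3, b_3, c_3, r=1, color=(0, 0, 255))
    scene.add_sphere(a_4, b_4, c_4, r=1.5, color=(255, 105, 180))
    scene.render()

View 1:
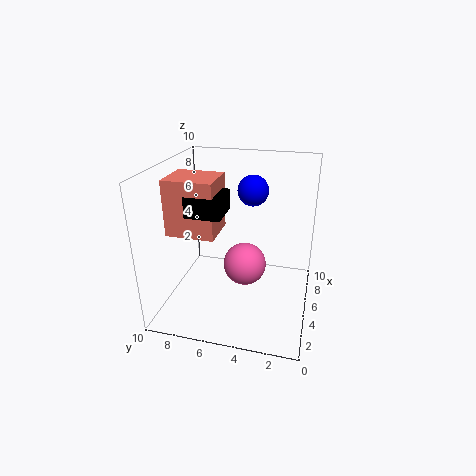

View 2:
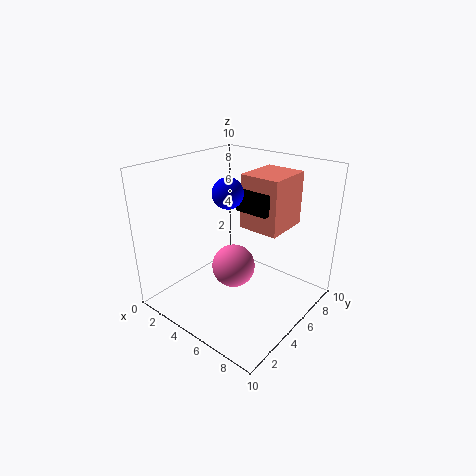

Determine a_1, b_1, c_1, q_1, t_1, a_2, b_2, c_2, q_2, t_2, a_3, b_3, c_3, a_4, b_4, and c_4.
a_1 = 4
b_1 = 6
c_1 = 6.5
q_1 = 2.5
t_1 = 1.5
a_2 = 4
b_2 = 6.5
c_2 = 5
q_2 = 3.5
t_2 = 4
a_3 = 5
b_3 = 4
c_3 = 8.5
a_4 = 5
b_4 = 4.5
c_4 = 3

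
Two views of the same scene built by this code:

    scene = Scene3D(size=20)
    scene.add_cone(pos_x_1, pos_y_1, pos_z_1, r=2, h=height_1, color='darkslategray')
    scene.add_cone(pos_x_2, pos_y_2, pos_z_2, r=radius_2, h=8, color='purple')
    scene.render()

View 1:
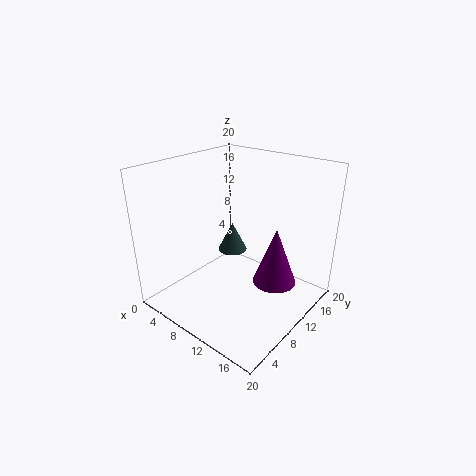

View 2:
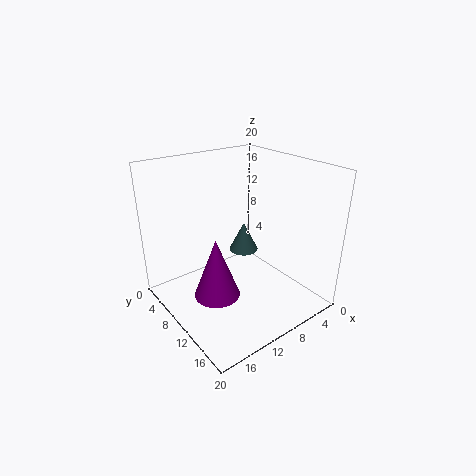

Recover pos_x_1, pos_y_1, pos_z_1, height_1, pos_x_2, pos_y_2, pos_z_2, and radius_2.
pos_x_1 = 9; pos_y_1 = 10; pos_z_1 = 8; height_1 = 4; pos_x_2 = 15; pos_y_2 = 12; pos_z_2 = 4; radius_2 = 3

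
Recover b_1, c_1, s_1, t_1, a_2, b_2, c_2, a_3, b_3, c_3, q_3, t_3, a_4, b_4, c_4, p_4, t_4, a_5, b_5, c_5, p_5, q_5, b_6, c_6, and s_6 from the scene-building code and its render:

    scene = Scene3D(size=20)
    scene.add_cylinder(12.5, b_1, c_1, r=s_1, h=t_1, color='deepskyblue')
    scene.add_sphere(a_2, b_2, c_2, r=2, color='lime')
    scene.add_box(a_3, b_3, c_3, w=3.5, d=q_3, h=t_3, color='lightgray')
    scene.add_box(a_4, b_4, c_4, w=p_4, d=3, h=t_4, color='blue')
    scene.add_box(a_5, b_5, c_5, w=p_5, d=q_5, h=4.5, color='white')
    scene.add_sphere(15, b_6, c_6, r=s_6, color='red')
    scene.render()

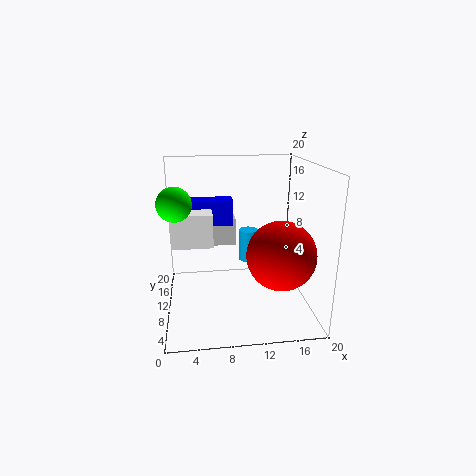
b_1 = 16; c_1 = 4; s_1 = 1.5; t_1 = 5; a_2 = 2; b_2 = 4.5; c_2 = 16.5; a_3 = 6.5; b_3 = 12.5; c_3 = 8; q_3 = 6.5; t_3 = 4; a_4 = 2.5; b_4 = 11; c_4 = 11.5; p_4 = 7; t_4 = 3.5; a_5 = 1; b_5 = 8; c_5 = 9.5; p_5 = 5.5; q_5 = 4.5; b_6 = 5.5; c_6 = 9; s_6 = 4.5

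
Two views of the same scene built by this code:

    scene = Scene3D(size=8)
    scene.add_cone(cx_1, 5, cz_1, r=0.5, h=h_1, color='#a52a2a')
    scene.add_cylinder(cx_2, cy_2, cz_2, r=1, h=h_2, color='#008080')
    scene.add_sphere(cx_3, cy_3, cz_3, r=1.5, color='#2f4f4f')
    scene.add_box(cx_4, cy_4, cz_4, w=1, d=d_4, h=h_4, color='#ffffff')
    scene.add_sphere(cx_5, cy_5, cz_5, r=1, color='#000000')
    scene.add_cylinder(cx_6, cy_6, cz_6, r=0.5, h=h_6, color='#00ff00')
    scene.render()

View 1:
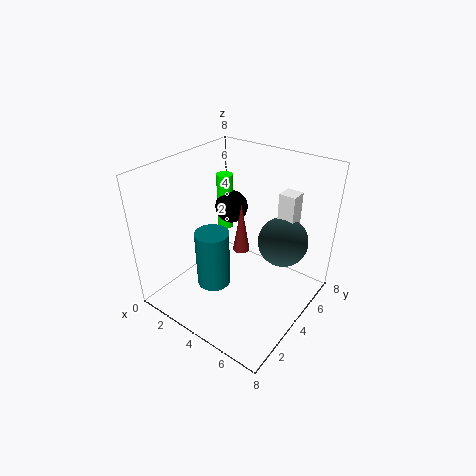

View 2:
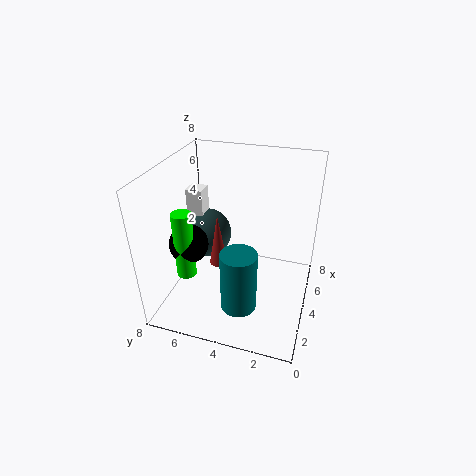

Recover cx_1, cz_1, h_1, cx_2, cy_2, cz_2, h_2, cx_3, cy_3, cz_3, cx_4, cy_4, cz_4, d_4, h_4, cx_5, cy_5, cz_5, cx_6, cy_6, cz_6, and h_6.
cx_1 = 3.5, cz_1 = 2.5, h_1 = 3, cx_2 = 2.5, cy_2 = 3.5, cz_2 = 0.5, h_2 = 3.5, cx_3 = 5.5, cy_3 = 6.5, cz_3 = 3, cx_4 = 5, cy_4 = 6.5, cz_4 = 2.5, d_4 = 1, h_4 = 3.5, cx_5 = 2, cy_5 = 6, cz_5 = 4.5, cx_6 = 1.5, cy_6 = 6, cz_6 = 3, h_6 = 3.5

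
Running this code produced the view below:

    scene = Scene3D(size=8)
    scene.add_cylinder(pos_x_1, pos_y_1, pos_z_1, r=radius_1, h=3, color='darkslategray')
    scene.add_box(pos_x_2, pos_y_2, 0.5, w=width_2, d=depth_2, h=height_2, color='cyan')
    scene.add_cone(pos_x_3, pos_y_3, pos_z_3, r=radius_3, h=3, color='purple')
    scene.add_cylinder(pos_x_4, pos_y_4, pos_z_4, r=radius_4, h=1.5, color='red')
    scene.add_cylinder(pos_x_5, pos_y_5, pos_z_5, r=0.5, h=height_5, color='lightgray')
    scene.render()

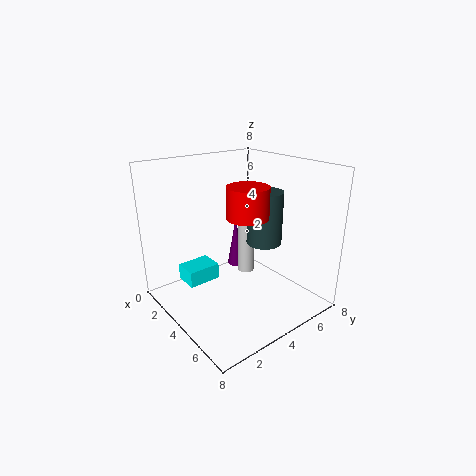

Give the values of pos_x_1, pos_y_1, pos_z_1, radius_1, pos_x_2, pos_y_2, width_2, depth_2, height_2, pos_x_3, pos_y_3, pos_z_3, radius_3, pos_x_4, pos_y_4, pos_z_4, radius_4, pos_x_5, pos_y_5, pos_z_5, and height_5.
pos_x_1 = 4.5; pos_y_1 = 5.5; pos_z_1 = 3.5; radius_1 = 1; pos_x_2 = 0.5; pos_y_2 = 2; width_2 = 1.5; depth_2 = 2; height_2 = 1; pos_x_3 = 2.5; pos_y_3 = 5; pos_z_3 = 1.5; radius_3 = 0.5; pos_x_4 = 6; pos_y_4 = 3; pos_z_4 = 6; radius_4 = 1; pos_x_5 = 3.5; pos_y_5 = 5; pos_z_5 = 1.5; height_5 = 3.5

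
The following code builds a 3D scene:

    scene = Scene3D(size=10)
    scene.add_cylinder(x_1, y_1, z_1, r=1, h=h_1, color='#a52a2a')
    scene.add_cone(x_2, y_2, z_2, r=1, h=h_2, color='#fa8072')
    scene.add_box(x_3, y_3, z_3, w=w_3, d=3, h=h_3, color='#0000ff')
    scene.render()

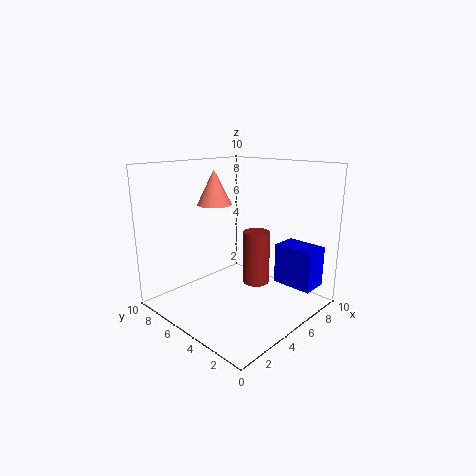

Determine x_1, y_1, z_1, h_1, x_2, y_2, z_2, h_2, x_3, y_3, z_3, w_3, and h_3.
x_1 = 7; y_1 = 5; z_1 = 1; h_1 = 4; x_2 = 2; y_2 = 4; z_2 = 8; h_2 = 2; x_3 = 8; y_3 = 1; z_3 = 1; w_3 = 2; h_3 = 3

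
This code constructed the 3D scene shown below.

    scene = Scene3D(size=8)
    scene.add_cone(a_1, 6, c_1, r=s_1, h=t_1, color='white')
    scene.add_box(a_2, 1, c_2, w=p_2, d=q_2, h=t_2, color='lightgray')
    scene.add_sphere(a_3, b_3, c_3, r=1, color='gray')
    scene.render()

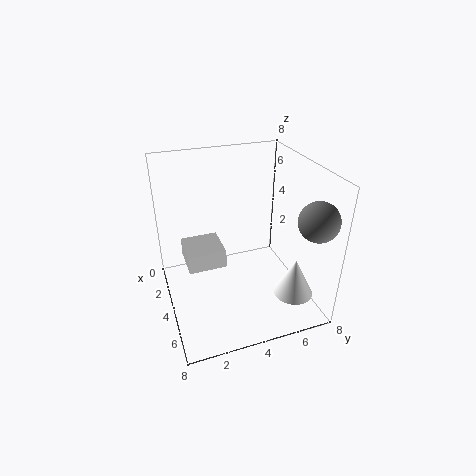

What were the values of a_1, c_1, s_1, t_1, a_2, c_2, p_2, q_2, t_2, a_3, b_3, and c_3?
a_1 = 7
c_1 = 2
s_1 = 1
t_1 = 2
a_2 = 3
c_2 = 3
p_2 = 2
q_2 = 2
t_2 = 1
a_3 = 7
b_3 = 7
c_3 = 6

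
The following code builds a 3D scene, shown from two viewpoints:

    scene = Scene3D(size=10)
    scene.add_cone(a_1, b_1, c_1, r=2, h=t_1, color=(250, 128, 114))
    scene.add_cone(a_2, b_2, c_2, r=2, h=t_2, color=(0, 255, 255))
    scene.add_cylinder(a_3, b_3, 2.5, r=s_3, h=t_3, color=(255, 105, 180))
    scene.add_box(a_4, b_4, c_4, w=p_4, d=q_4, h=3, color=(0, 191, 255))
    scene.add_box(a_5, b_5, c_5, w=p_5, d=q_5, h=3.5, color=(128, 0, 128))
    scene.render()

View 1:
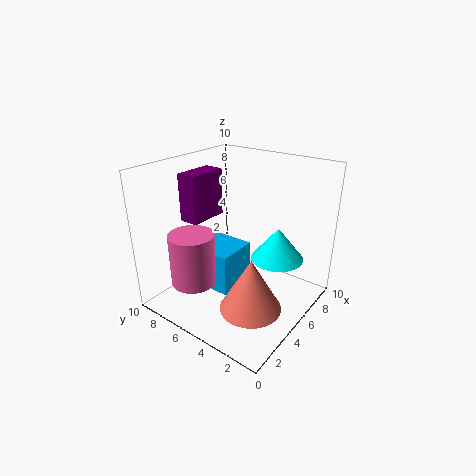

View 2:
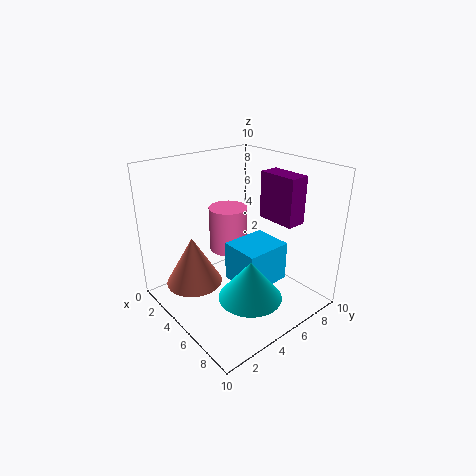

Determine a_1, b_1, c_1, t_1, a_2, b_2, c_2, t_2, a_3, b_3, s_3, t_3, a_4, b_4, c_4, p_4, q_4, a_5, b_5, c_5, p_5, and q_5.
a_1 = 3, b_1 = 2.5, c_1 = 1.5, t_1 = 3.5, a_2 = 8, b_2 = 3.5, c_2 = 2.5, t_2 = 2.5, a_3 = 2, b_3 = 6.5, s_3 = 1.5, t_3 = 3.5, a_4 = 3.5, b_4 = 5, c_4 = 1, p_4 = 3, q_4 = 3.5, a_5 = 4, b_5 = 8, c_5 = 5.5, p_5 = 3, q_5 = 1.5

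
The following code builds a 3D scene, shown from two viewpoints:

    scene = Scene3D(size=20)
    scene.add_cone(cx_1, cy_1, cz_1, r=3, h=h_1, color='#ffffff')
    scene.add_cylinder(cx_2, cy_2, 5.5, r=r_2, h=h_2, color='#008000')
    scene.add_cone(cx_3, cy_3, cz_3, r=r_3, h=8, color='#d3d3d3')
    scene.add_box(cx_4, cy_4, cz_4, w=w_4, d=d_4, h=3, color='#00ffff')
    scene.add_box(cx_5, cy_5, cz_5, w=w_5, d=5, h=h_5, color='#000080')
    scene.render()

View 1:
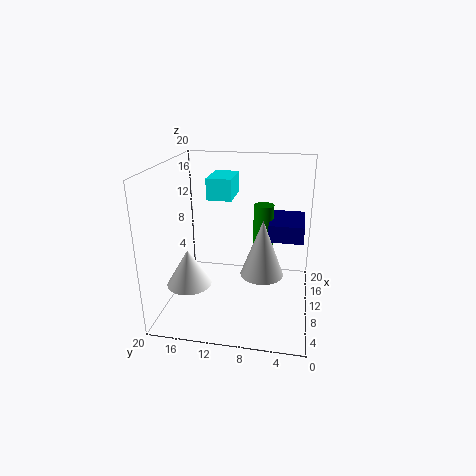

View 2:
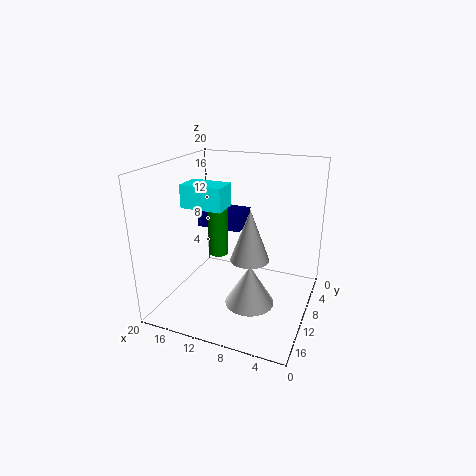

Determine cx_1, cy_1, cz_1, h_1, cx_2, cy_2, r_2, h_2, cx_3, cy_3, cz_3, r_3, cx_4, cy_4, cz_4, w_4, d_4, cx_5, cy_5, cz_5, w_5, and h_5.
cx_1 = 6; cy_1 = 16; cz_1 = 4.5; h_1 = 5; cx_2 = 14.5; cy_2 = 7; r_2 = 1.5; h_2 = 8; cx_3 = 9.5; cy_3 = 6.5; cz_3 = 5; r_3 = 3; cx_4 = 10.5; cy_4 = 11; cz_4 = 15; w_4 = 5.5; d_4 = 3.5; cx_5 = 11.5; cy_5 = 1; cz_5 = 9; w_5 = 7; h_5 = 2.5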